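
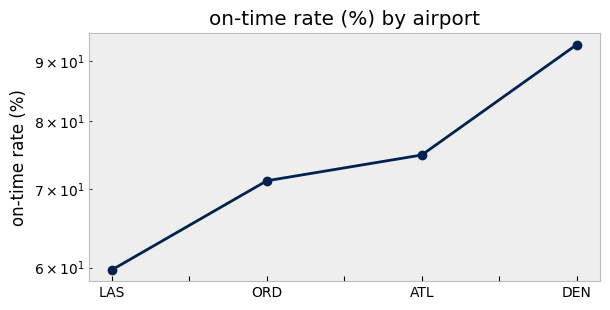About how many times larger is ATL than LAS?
ATL ≈ 75, LAS ≈ 60; 75/60 ≈ 1.25.

≈ 1.25×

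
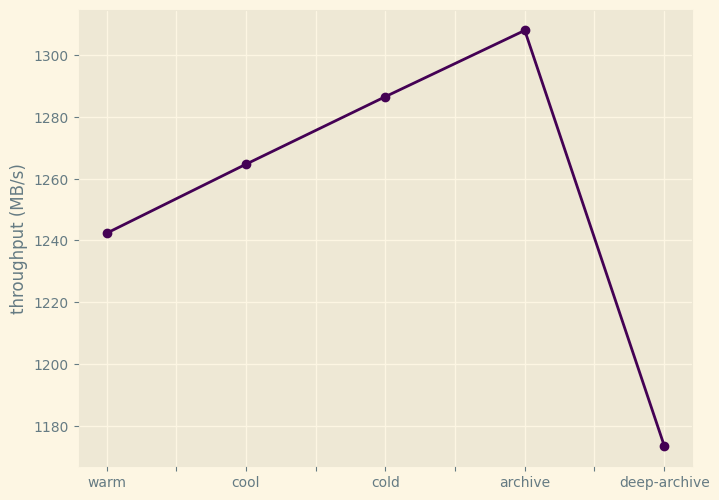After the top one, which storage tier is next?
cold

Top 3: archive ≈ 1300, cold ≈ 1280, cool ≈ 1260.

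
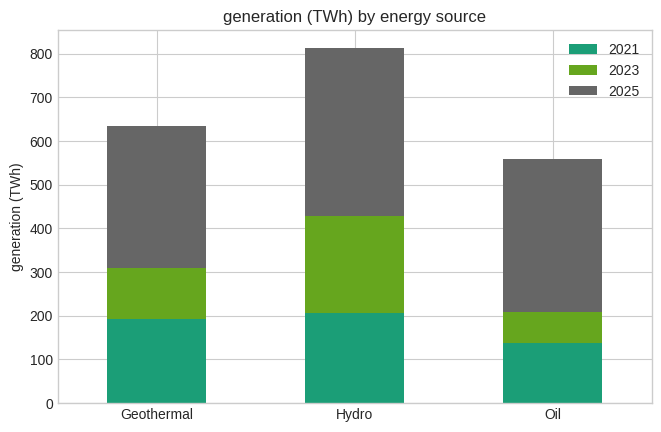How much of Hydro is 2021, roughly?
≈ 200

2021 top ≈ 200, bottom ≈ 0; segment ≈ 200.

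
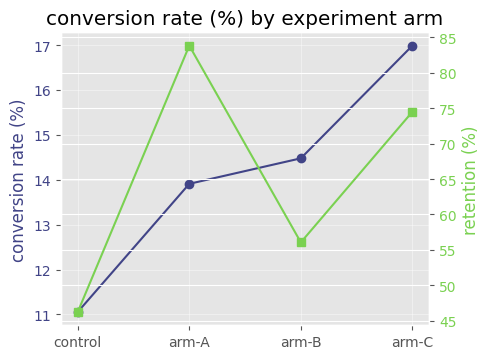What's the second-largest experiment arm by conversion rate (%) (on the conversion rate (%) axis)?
arm-B

Top 3 (on the conversion rate (%) axis): arm-C ≈ 17.0, arm-B ≈ 14.5, arm-A ≈ 14.0.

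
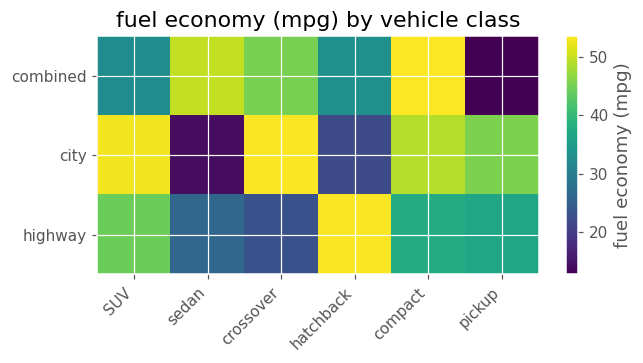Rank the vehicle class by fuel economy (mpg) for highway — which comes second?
Top 3 for highway: hatchback ≈ 55, SUV ≈ 45, compact ≈ 40.

SUV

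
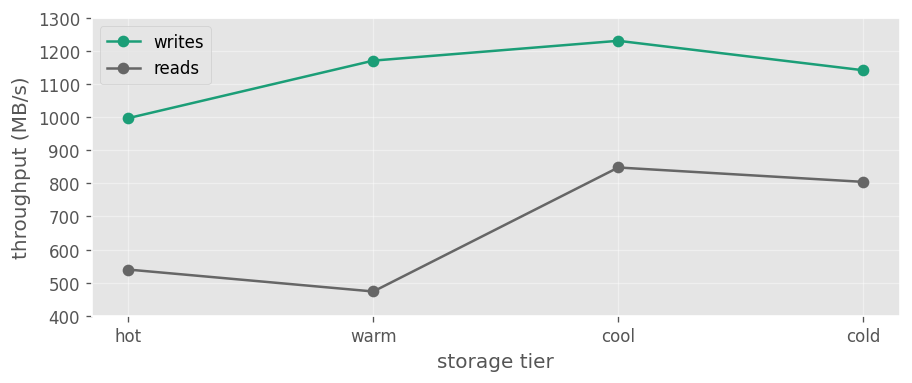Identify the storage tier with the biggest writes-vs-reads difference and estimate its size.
warm, ≈ 700 MB/s

warm: writes ≈ 1200, reads ≈ 500 → gap ≈ 700. Next-largest (hot) is only ≈ 500.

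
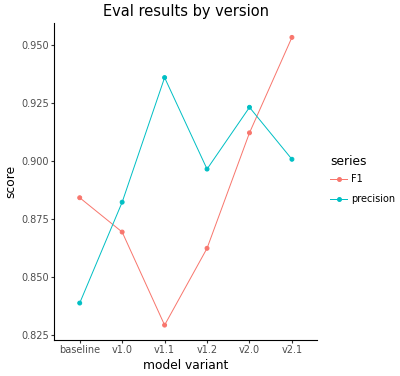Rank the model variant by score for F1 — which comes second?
v2.0

Top 3 for F1: v2.1 ≈ 0.96, v2.0 ≈ 0.92, baseline ≈ 0.88.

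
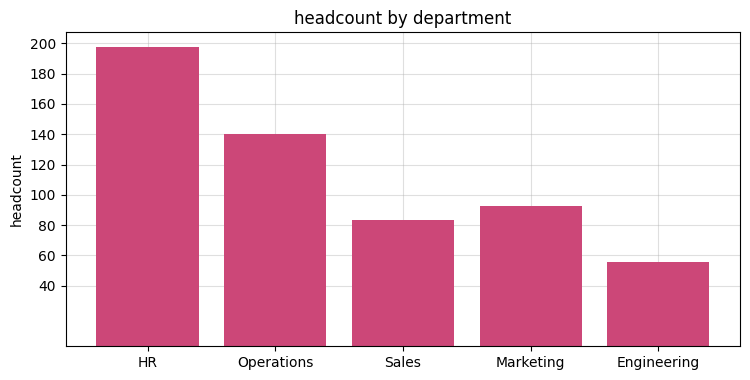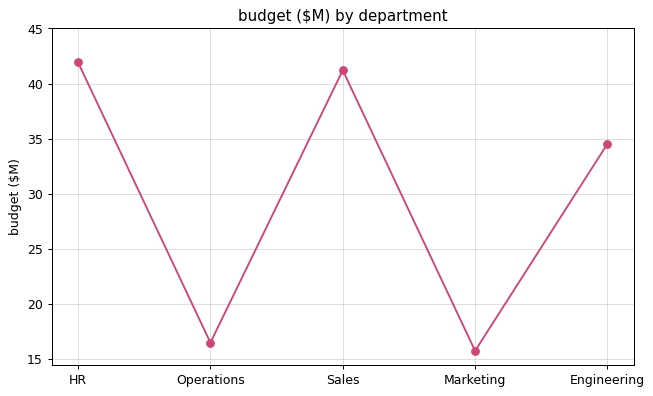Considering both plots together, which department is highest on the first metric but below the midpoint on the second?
Chart 2 median budget ($M) ≈ 35; below-median departments: Operations, Marketing. Among those, Operations has the highest headcount (≈ 140).

Operations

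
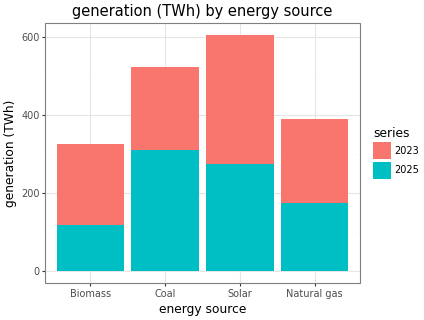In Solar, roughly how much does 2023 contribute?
≈ 300

2023 top ≈ 600, bottom ≈ 300; segment ≈ 300.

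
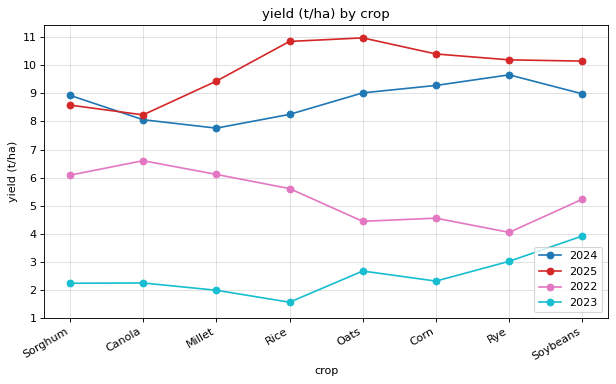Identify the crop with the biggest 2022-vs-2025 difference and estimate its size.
Oats, ≈ 7 t/ha

Oats: 2022 ≈ 4, 2025 ≈ 11 → gap ≈ 7. Next-largest (Rye) is only ≈ 6.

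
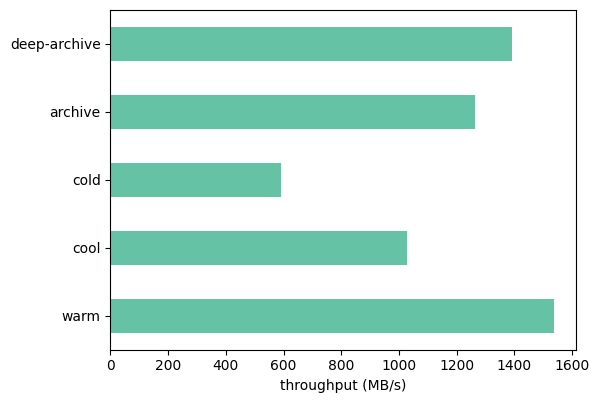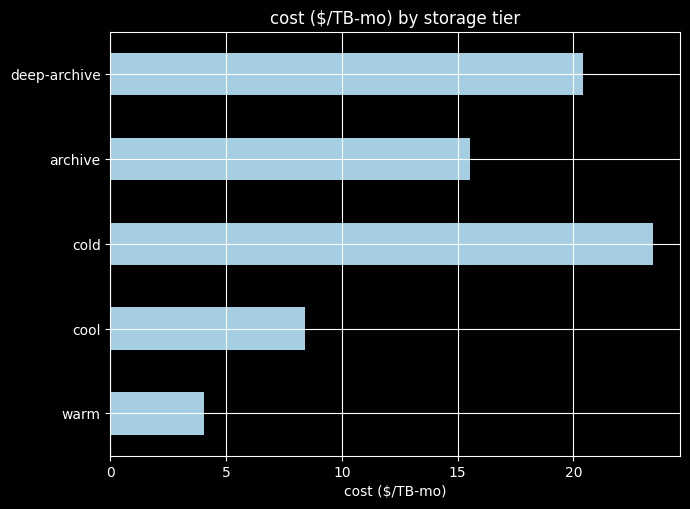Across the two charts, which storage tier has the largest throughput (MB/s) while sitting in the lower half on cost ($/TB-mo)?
warm

Chart 2 median cost ($/TB-mo) ≈ 15; below-median storage tiers: warm, cool. Among those, warm has the highest throughput (MB/s) (≈ 1600).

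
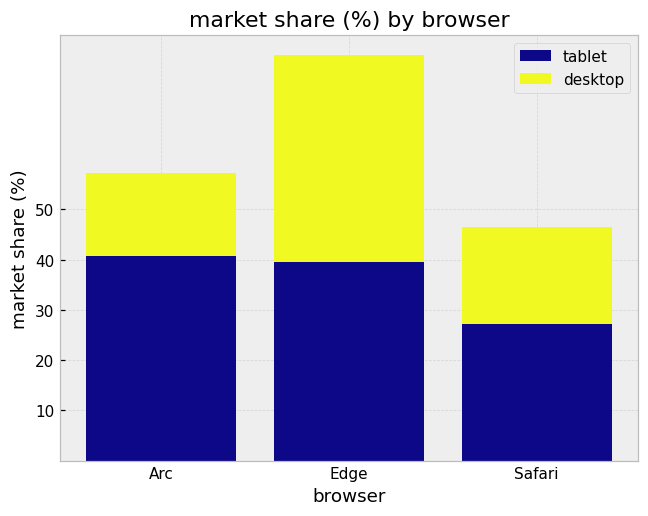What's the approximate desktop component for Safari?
≈ 20

desktop top ≈ 50, bottom ≈ 30; segment ≈ 20.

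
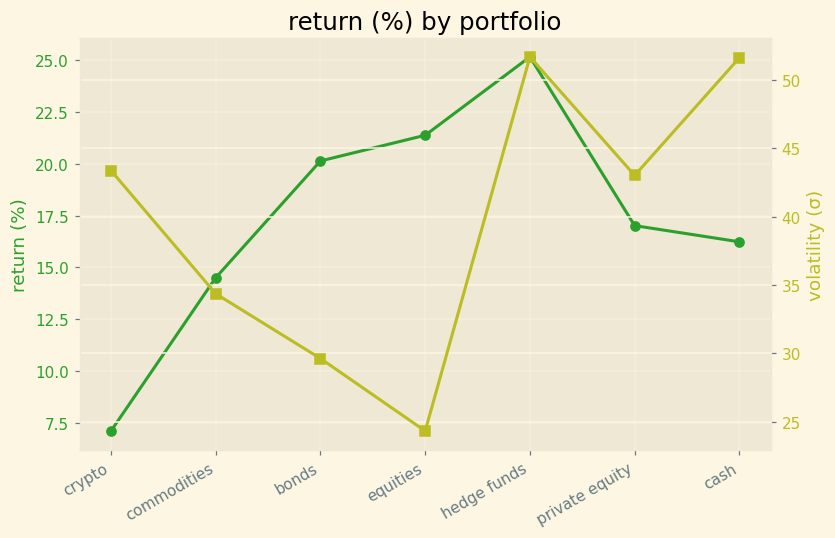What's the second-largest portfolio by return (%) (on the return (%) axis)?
equities

Top 3 (on the return (%) axis): hedge funds ≈ 26, equities ≈ 22, bonds ≈ 20.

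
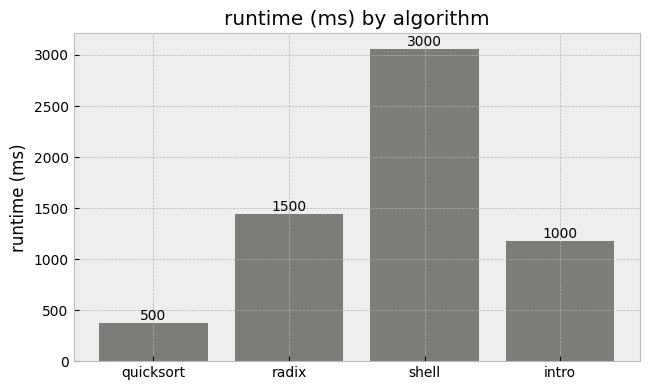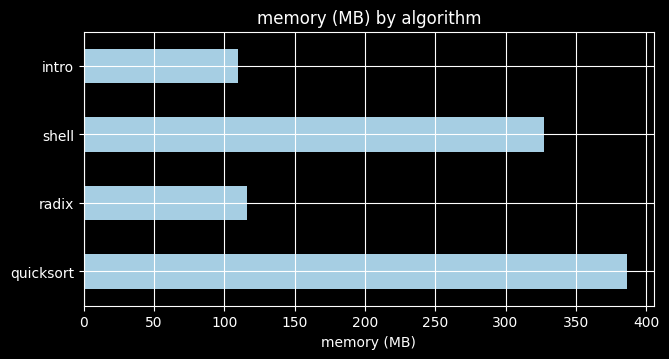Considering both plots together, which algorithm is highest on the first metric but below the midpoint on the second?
radix

Chart 2 median memory (MB) ≈ 200; below-median algorithms: radix, intro. Among those, radix has the highest runtime (ms) (≈ 1500).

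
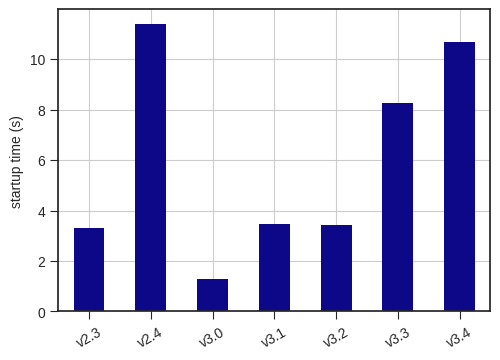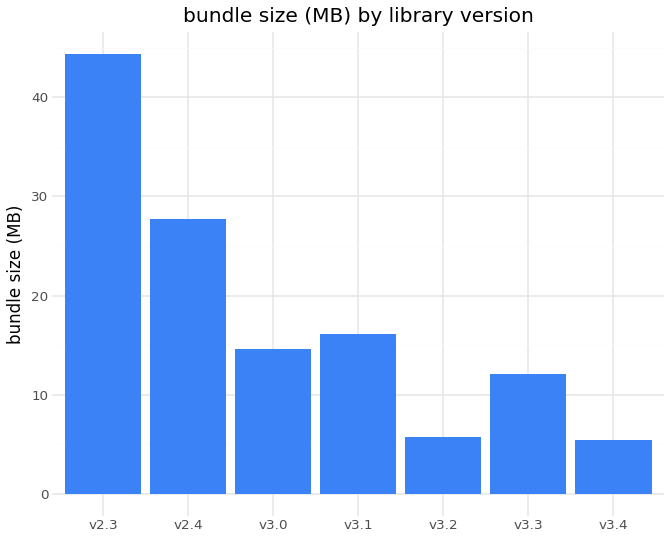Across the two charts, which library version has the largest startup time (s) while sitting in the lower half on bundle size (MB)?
v3.4

Chart 2 median bundle size (MB) ≈ 15; below-median library versions: v3.2, v3.3, v3.4. Among those, v3.4 has the highest startup time (s) (≈ 10).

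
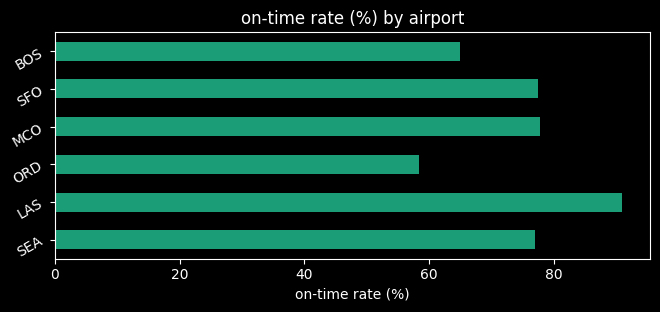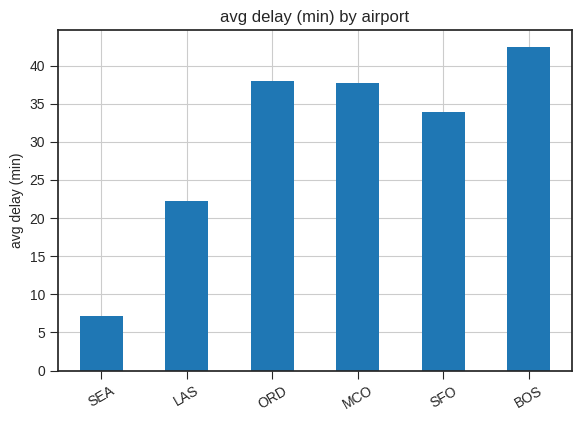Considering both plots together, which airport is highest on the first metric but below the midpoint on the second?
Chart 2 median avg delay (min) ≈ 35; below-median airports: SEA, LAS, SFO. Among those, LAS has the highest on-time rate (%) (≈ 90).

LAS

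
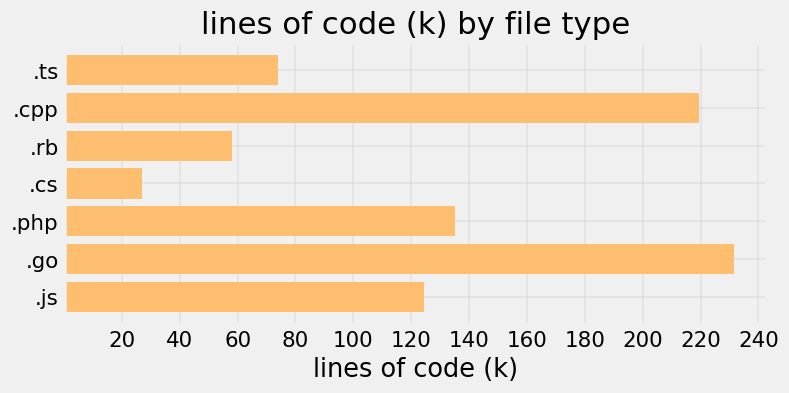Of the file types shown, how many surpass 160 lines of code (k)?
2

Above 160: .cpp, .go.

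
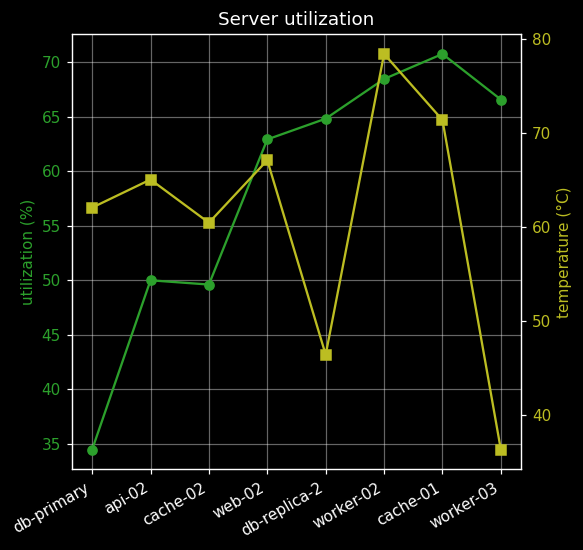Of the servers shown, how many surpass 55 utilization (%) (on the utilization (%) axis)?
5

Above 55: web-02, db-replica-2, worker-02, cache-01, worker-03.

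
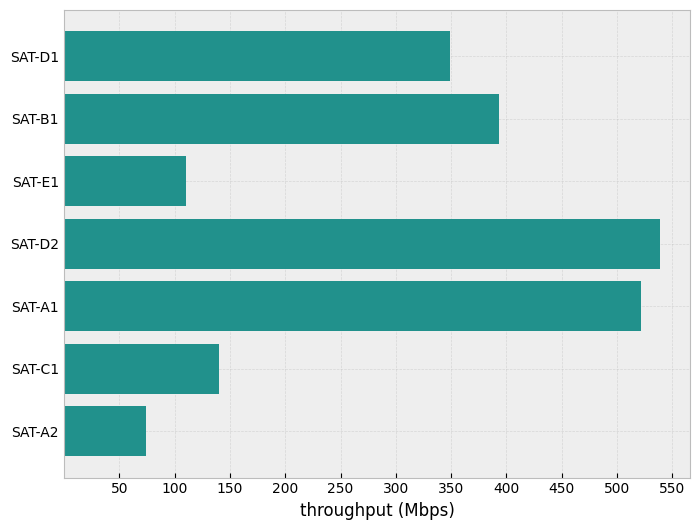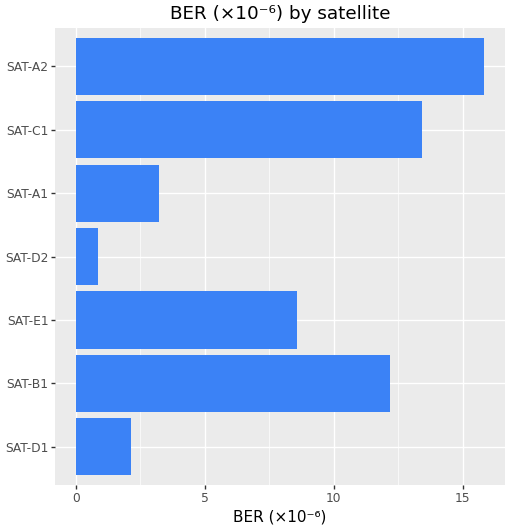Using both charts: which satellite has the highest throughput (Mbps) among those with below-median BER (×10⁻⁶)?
SAT-D2

Chart 2 median BER (×10⁻⁶) ≈ 8; below-median satellites: SAT-D1, SAT-D2, SAT-A1. Among those, SAT-D2 has the highest throughput (Mbps) (≈ 550).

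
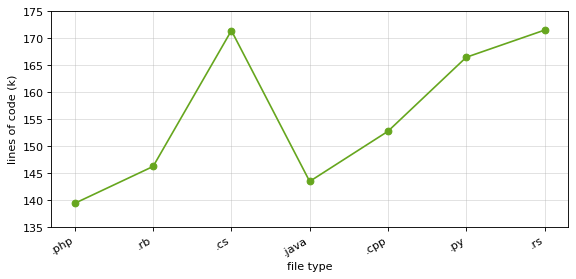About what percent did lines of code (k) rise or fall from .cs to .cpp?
.cs ≈ 170, .cpp ≈ 155; (155 − 170) / 170 ≈ -8.8%.

≈ -8.8%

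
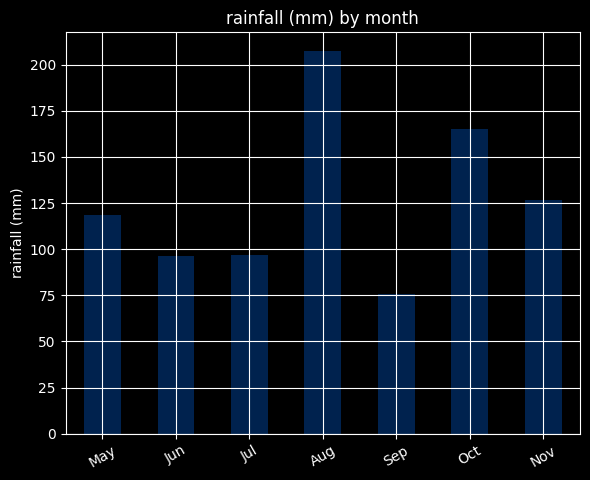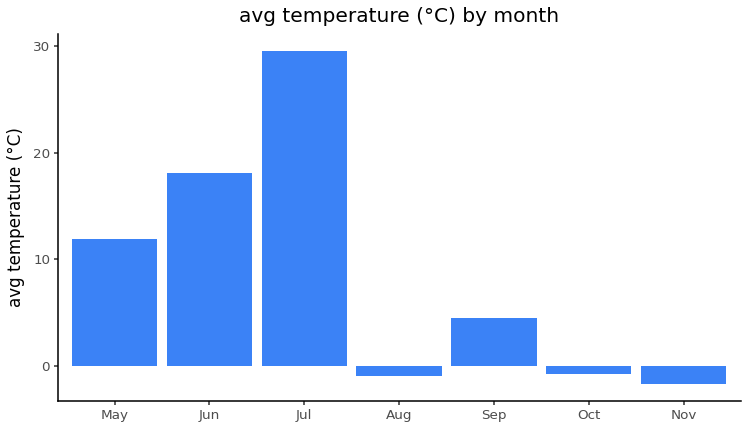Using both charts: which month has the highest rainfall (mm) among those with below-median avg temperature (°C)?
Aug

Chart 2 median avg temperature (°C) ≈ 5; below-median months: Aug, Oct, Nov. Among those, Aug has the highest rainfall (mm) (≈ 200).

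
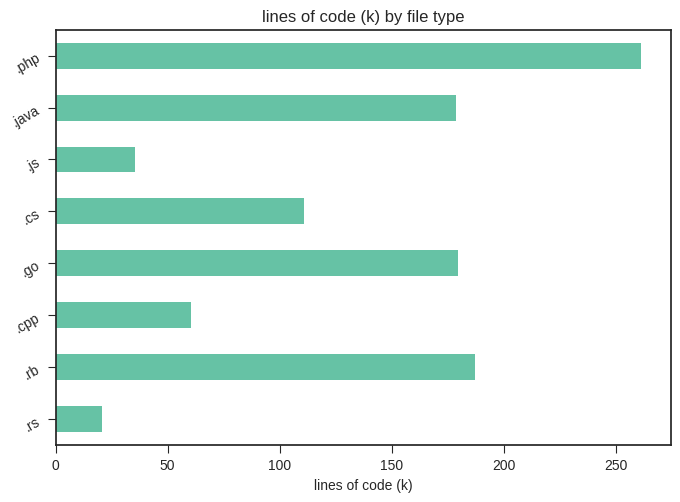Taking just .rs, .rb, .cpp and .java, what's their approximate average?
(25 + 175 + 50 + 175) / 4 ≈ 106.

≈ 106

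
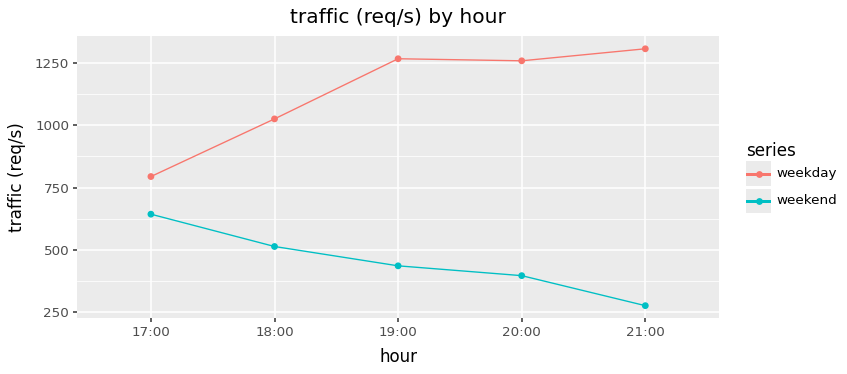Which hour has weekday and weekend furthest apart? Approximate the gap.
21:00: weekday ≈ 1300, weekend ≈ 300 → gap ≈ 1000. Next-largest (20:00) is only ≈ 900.

21:00, ≈ 1000 req/s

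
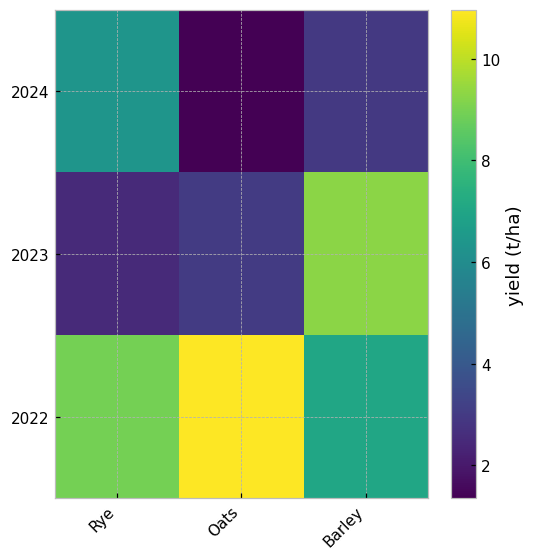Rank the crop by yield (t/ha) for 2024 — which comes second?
Top 3 for 2024: Rye ≈ 6, Barley ≈ 3, Oats ≈ 1.

Barley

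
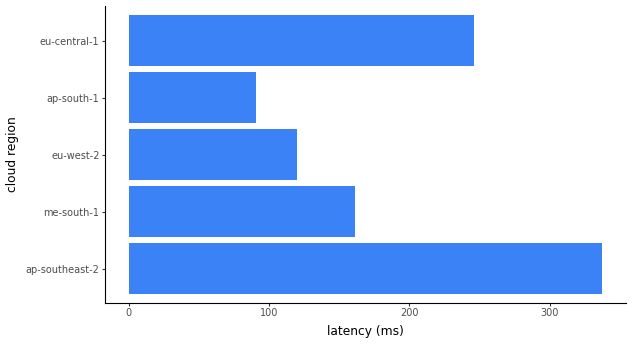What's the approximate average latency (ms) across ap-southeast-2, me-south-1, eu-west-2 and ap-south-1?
≈ 175

(350 + 150 + 100 + 100) / 4 ≈ 175.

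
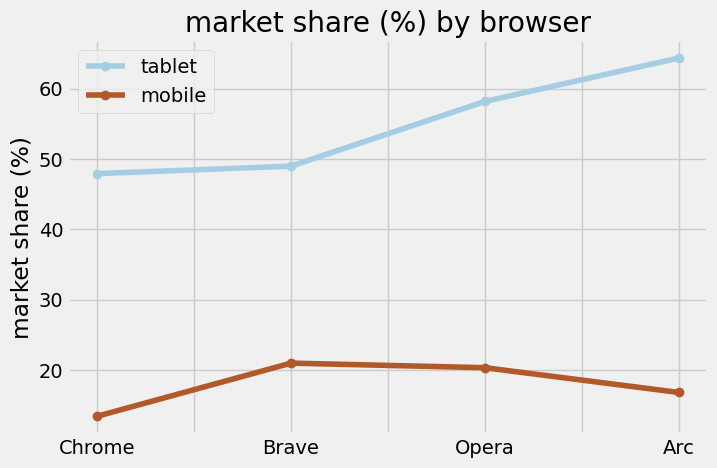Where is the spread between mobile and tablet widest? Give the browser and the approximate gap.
Arc: mobile ≈ 15, tablet ≈ 65 → gap ≈ 50. Next-largest (Opera) is only ≈ 40.

Arc, ≈ 50 %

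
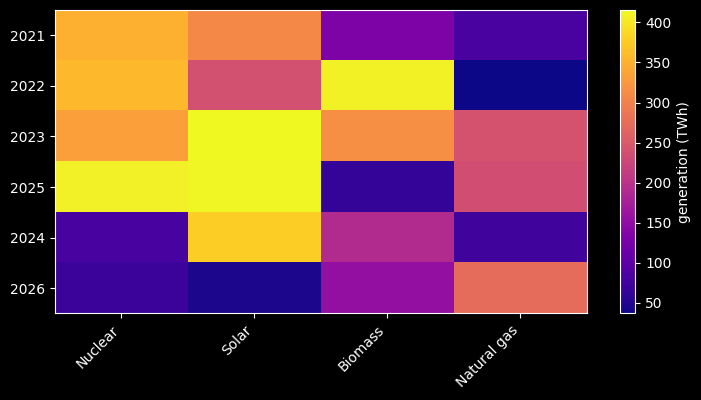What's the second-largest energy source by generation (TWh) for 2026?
Top 3 for 2026: Natural gas ≈ 250, Biomass ≈ 150, Nuclear ≈ 50.

Biomass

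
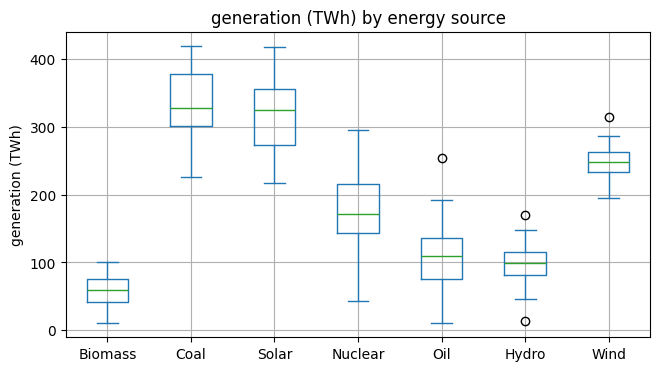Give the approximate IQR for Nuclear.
Q3 ≈ 225, Q1 ≈ 150; IQR ≈ 75.

≈ 75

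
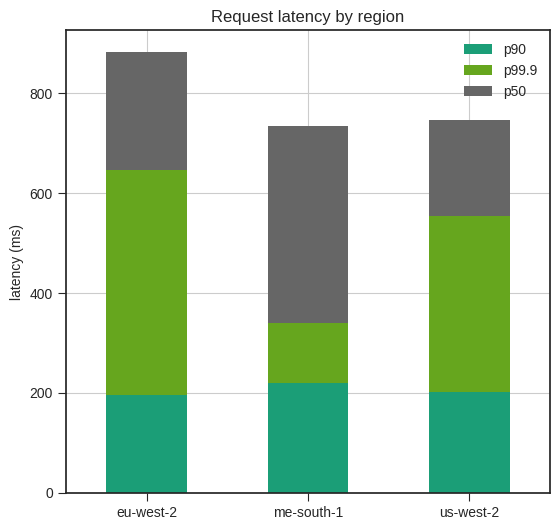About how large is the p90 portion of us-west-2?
≈ 200

p90 top ≈ 200, bottom ≈ 0; segment ≈ 200.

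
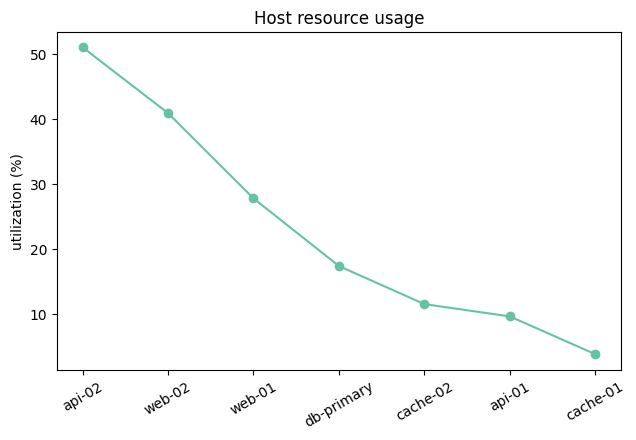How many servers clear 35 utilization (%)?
Above 35: api-02, web-02.

2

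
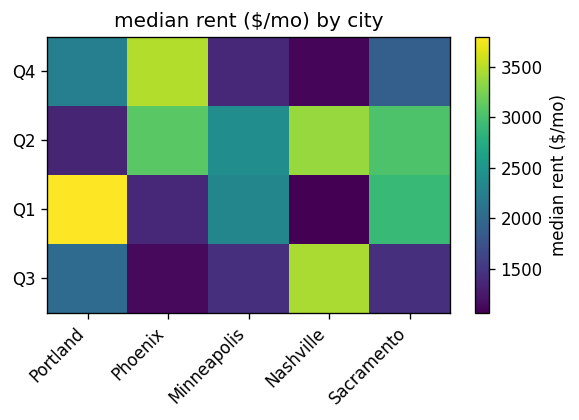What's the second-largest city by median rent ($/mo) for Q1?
Sacramento

Top 3 for Q1: Portland ≈ 4000, Sacramento ≈ 3000, Minneapolis ≈ 2500.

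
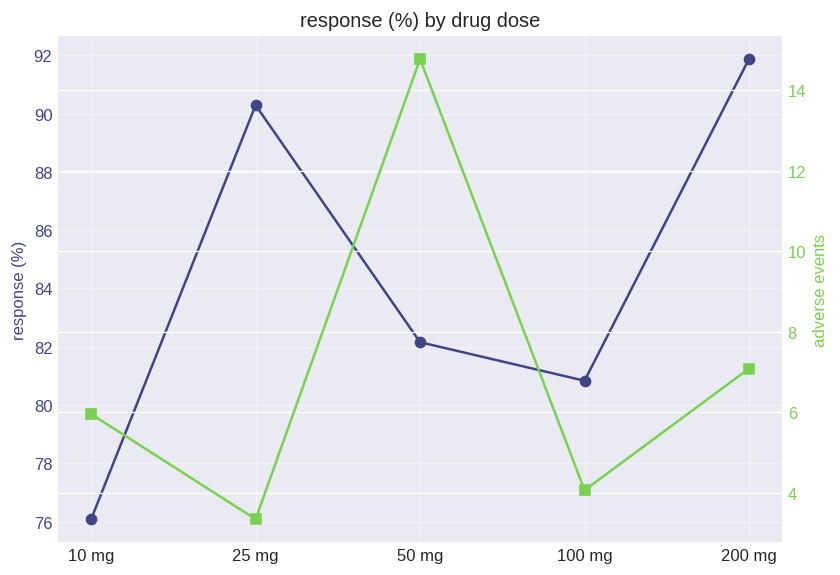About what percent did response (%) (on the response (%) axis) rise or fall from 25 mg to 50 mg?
25 mg ≈ 90, 50 mg ≈ 82; (82 − 90) / 90 ≈ -8.9%.

≈ -8.9%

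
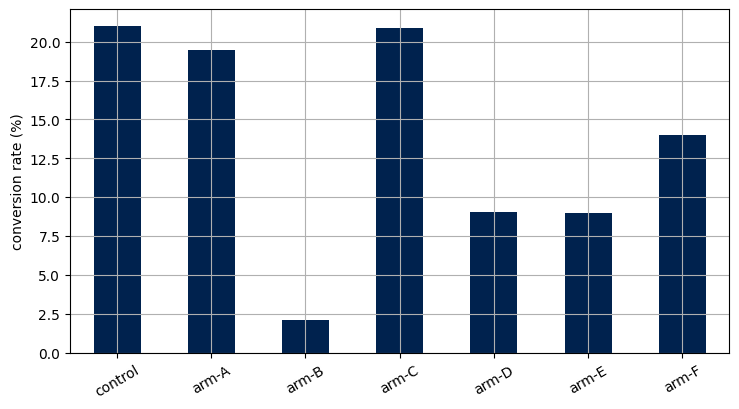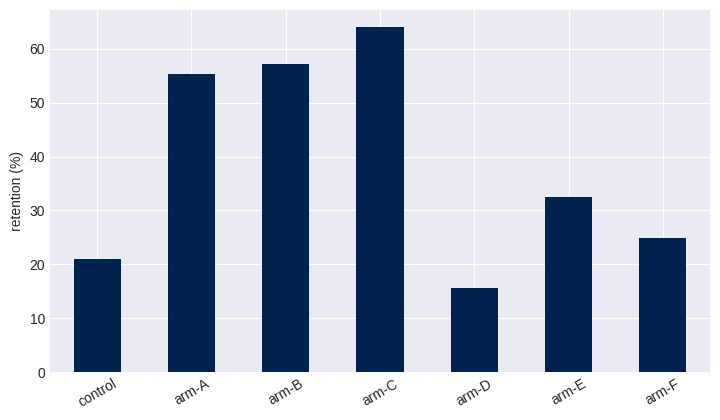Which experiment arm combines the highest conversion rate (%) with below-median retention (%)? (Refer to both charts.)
Chart 2 median retention (%) ≈ 30; below-median experiment arms: control, arm-D, arm-F. Among those, control has the highest conversion rate (%) (≈ 22).

control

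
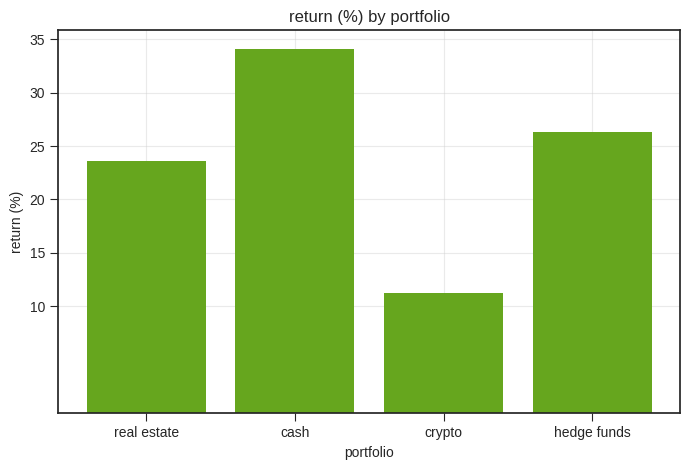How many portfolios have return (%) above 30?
Above 30: cash.

1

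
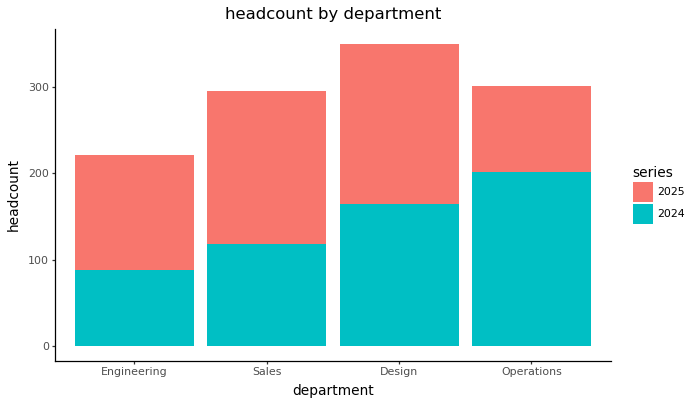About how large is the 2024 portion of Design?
≈ 150

2024 top ≈ 150, bottom ≈ 0; segment ≈ 150.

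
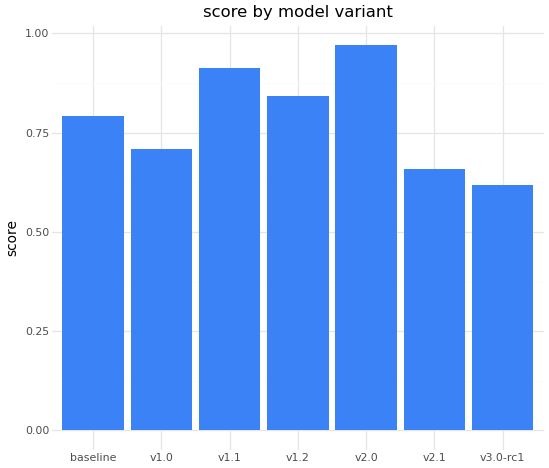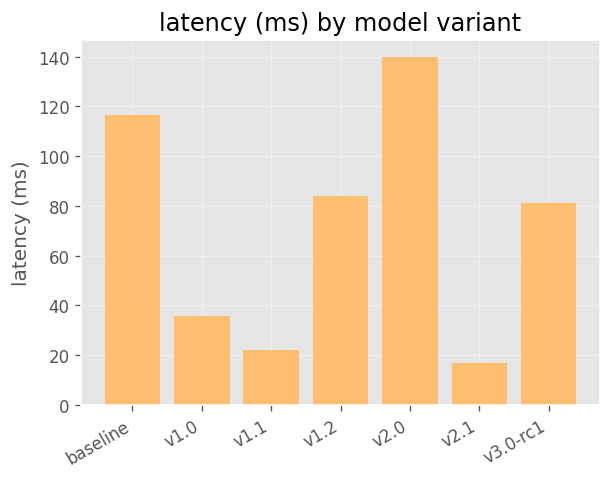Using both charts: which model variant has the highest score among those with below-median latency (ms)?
Chart 2 median latency (ms) ≈ 80; below-median model variants: v1.0, v1.1, v2.1. Among those, v1.1 has the highest score (≈ 0.9).

v1.1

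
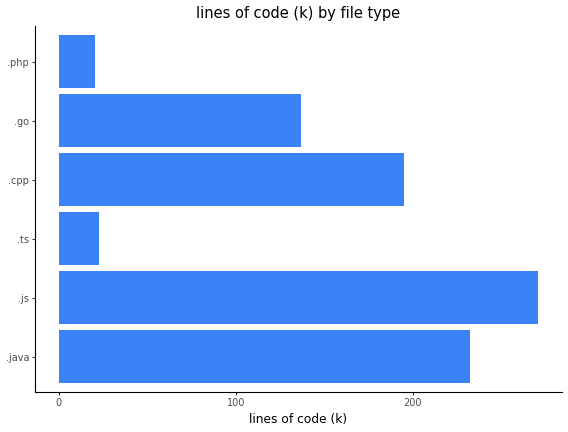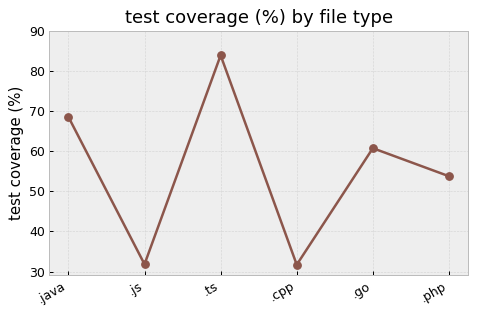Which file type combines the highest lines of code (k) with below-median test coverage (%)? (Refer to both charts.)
Chart 2 median test coverage (%) ≈ 60; below-median file types: .js, .cpp, .php. Among those, .js has the highest lines of code (k) (≈ 275).

.js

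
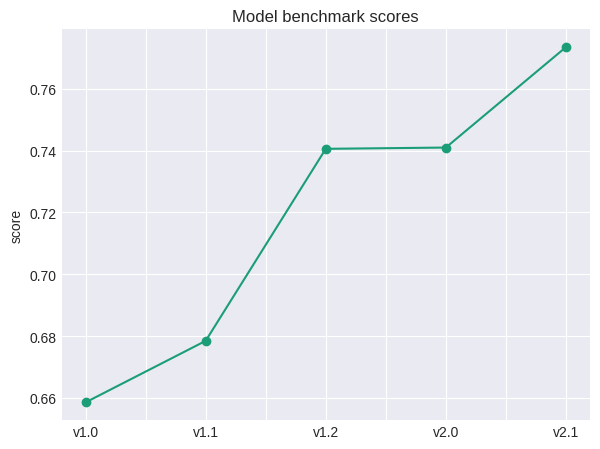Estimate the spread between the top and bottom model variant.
Max v2.1 ≈ 0.77, min v1.0 ≈ 0.66; range ≈ 0.11.

≈ 0.11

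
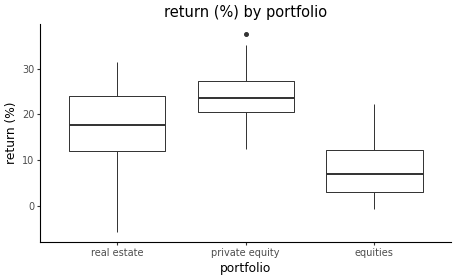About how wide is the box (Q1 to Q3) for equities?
Q3 ≈ 12, Q1 ≈ 4; IQR ≈ 8.

≈ 8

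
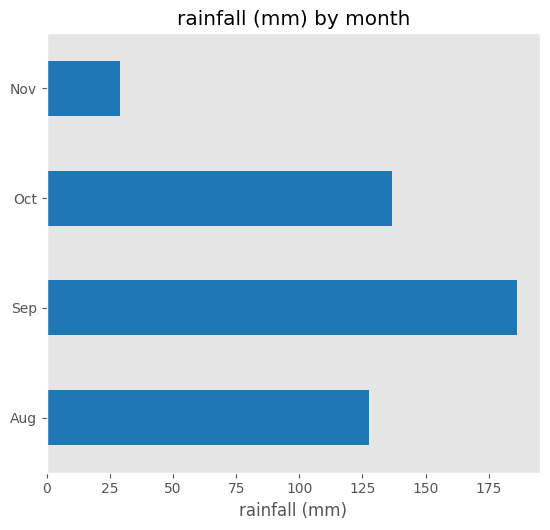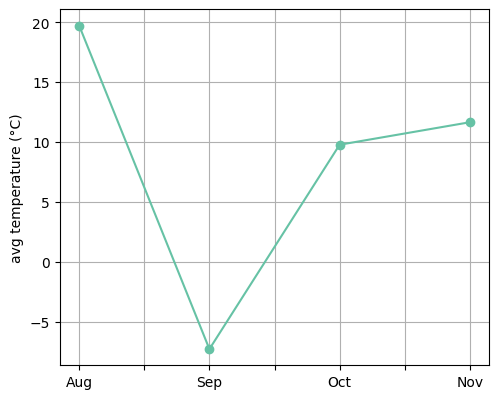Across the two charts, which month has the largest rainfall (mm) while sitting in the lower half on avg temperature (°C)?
Sep

Chart 2 median avg temperature (°C) ≈ 10; below-median months: Sep, Oct. Among those, Sep has the highest rainfall (mm) (≈ 180).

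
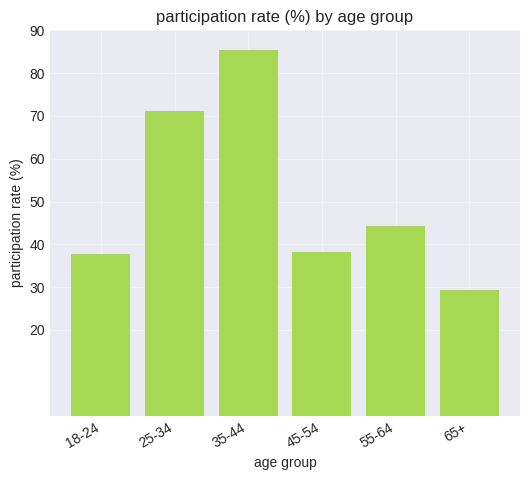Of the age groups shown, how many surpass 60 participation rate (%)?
2

Above 60: 25-34, 35-44.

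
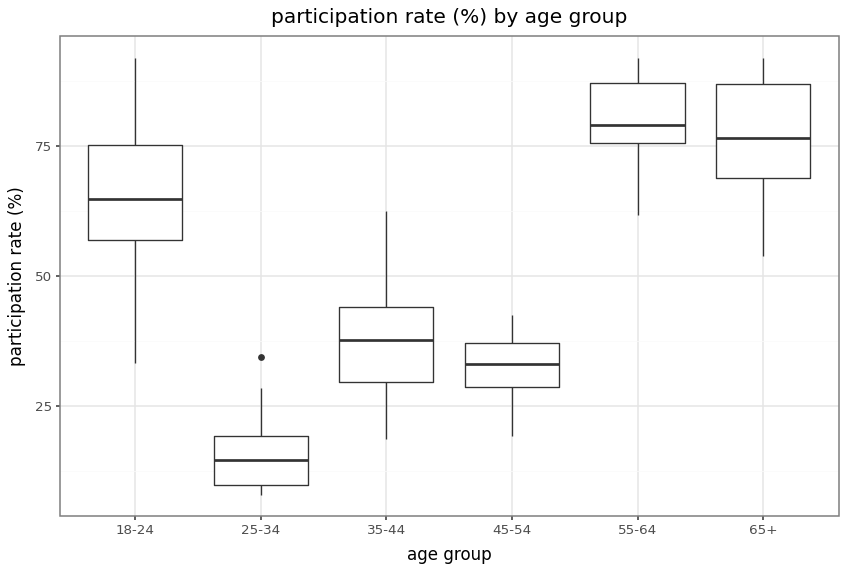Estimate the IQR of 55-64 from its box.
≈ 10

Q3 ≈ 90, Q1 ≈ 80; IQR ≈ 10.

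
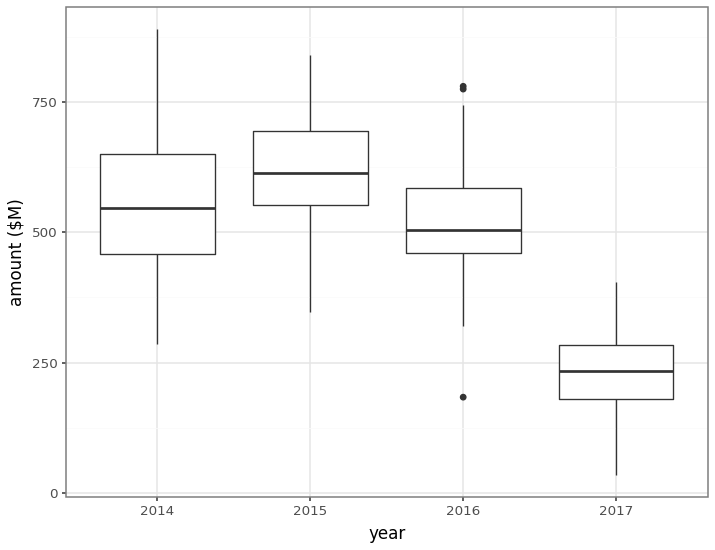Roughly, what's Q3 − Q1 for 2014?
Q3 ≈ 650, Q1 ≈ 450; IQR ≈ 200.

≈ 200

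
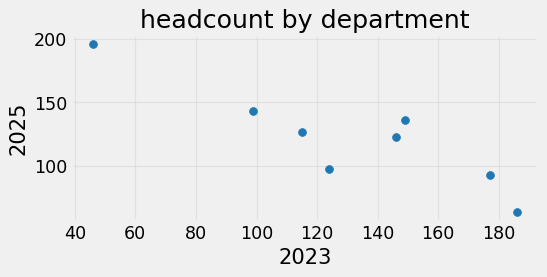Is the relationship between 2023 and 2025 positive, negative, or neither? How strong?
Points are negatively correlated; strong (|r| ≈ 0.9).

negative, strong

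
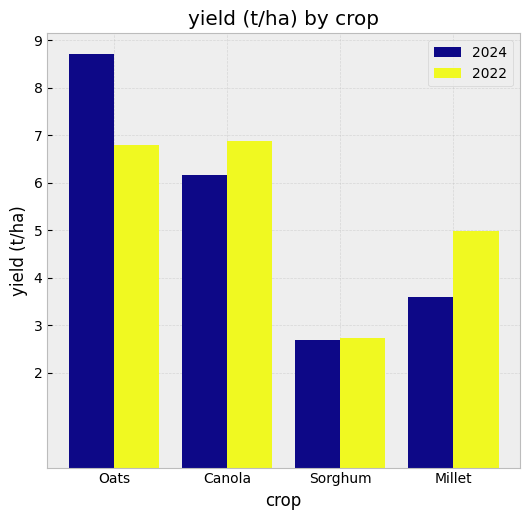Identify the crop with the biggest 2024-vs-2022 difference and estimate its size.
Oats: 2024 ≈ 9, 2022 ≈ 7 → gap ≈ 2. Next-largest (Millet) is only ≈ 1.

Oats, ≈ 2 t/ha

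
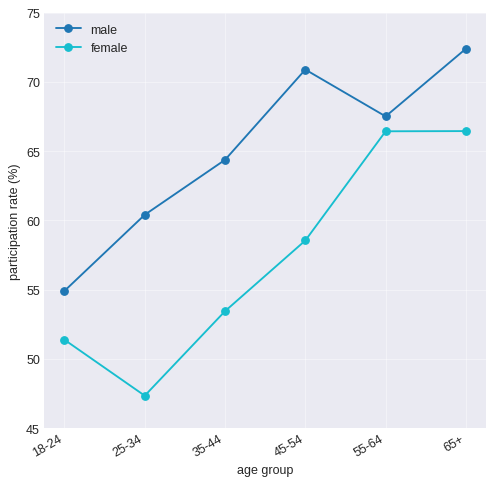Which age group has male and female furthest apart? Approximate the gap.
25-34: male ≈ 60, female ≈ 45 → gap ≈ 15. Next-largest (45-54) is only ≈ 10.

25-34, ≈ 15 %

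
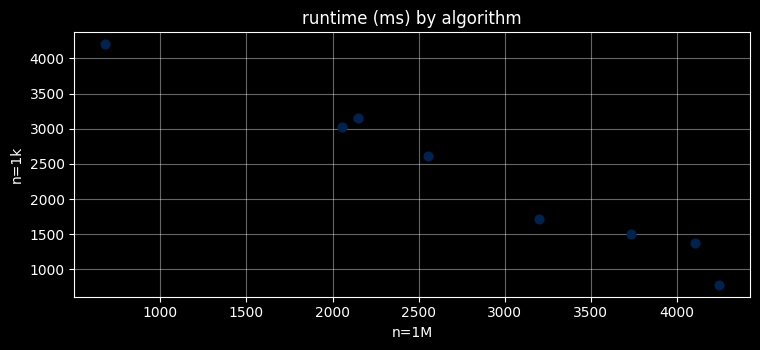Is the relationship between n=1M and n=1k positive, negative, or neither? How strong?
Points are negatively correlated; strong (|r| ≈ 1.0).

negative, strong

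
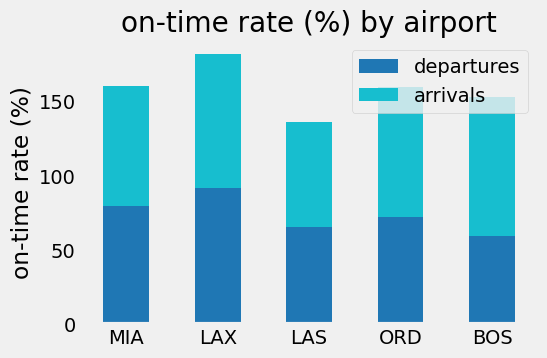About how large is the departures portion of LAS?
≈ 60

departures top ≈ 60, bottom ≈ 0; segment ≈ 60.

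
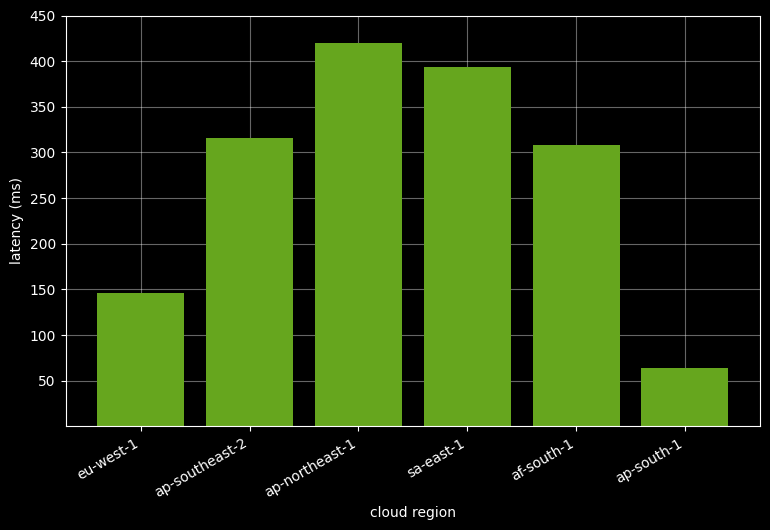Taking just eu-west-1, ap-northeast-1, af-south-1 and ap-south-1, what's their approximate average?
(150 + 400 + 300 + 50) / 4 ≈ 225.

≈ 225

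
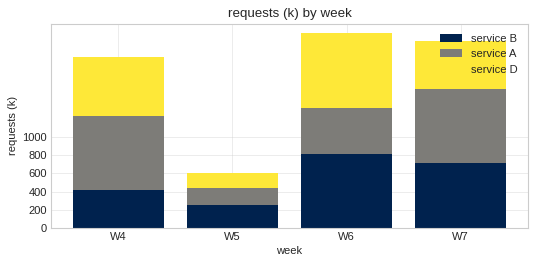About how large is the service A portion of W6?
≈ 600

service A top ≈ 1400, bottom ≈ 800; segment ≈ 600.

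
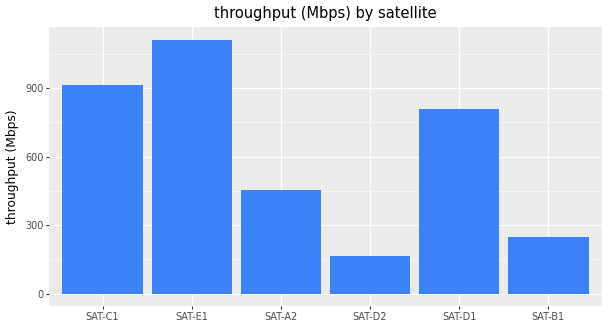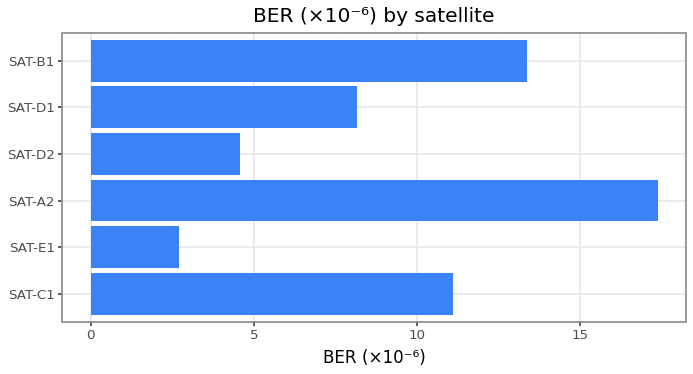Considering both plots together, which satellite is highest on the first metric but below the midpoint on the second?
Chart 2 median BER (×10⁻⁶) ≈ 10; below-median satellites: SAT-E1, SAT-D2, SAT-D1. Among those, SAT-E1 has the highest throughput (Mbps) (≈ 1200).

SAT-E1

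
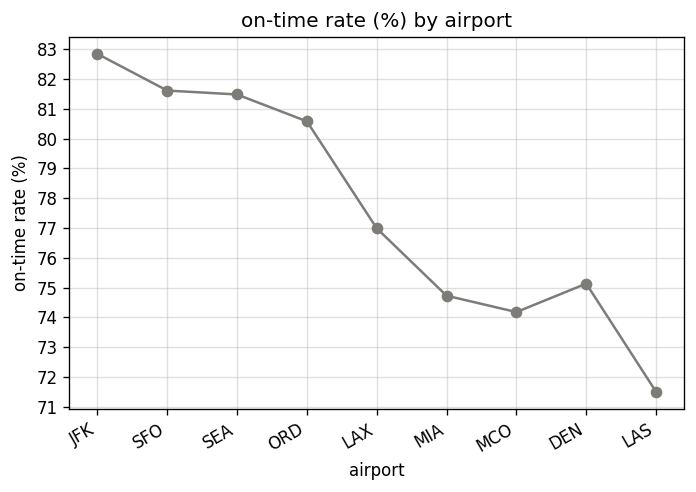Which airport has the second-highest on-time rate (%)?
Top 3: JFK ≈ 83, SFO ≈ 82, SEA ≈ 81.

SFO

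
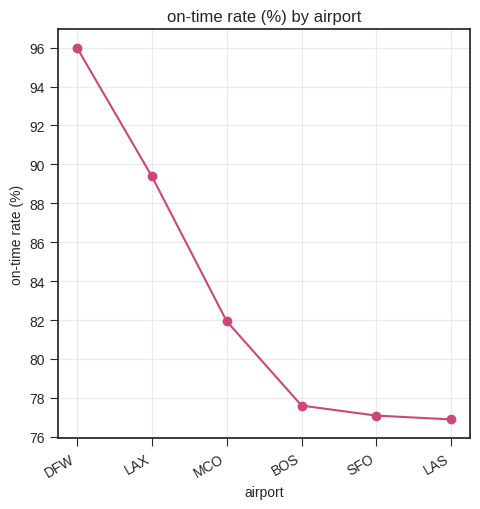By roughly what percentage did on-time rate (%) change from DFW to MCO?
DFW ≈ 96, MCO ≈ 82; (82 − 96) / 96 ≈ -14.6%.

≈ -14.6%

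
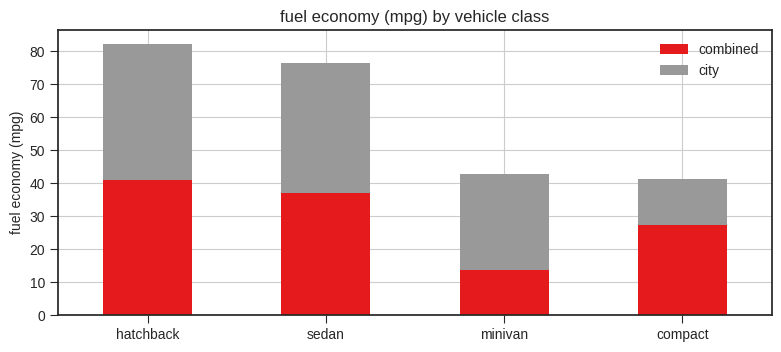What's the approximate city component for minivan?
≈ 30

city top ≈ 40, bottom ≈ 10; segment ≈ 30.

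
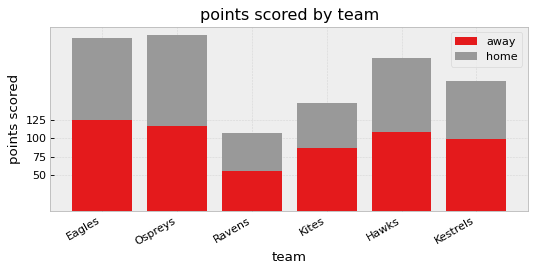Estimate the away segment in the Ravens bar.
≈ 50

away top ≈ 50, bottom ≈ 0; segment ≈ 50.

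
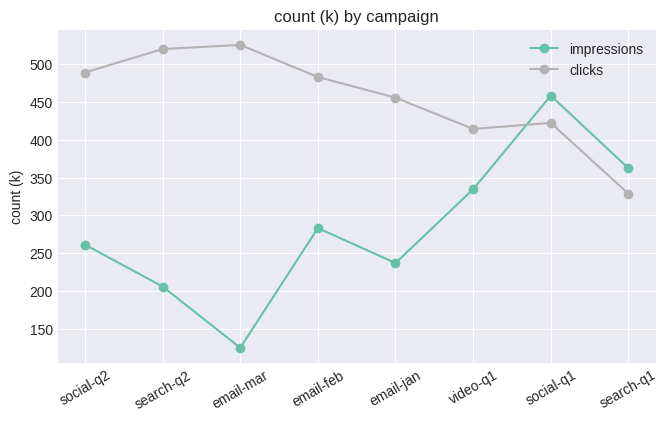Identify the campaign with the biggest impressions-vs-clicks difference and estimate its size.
email-mar: impressions ≈ 100, clicks ≈ 550 → gap ≈ 450. Next-largest (search-q2) is only ≈ 300.

email-mar, ≈ 450 k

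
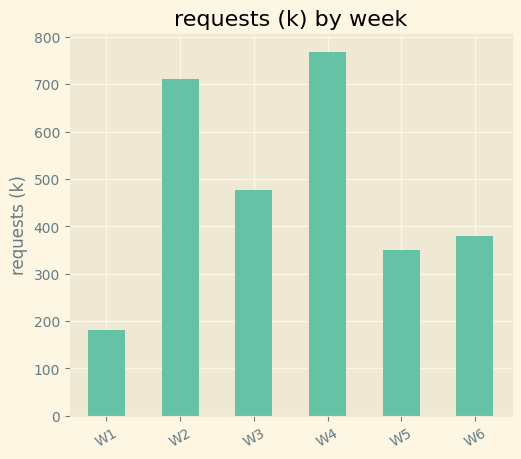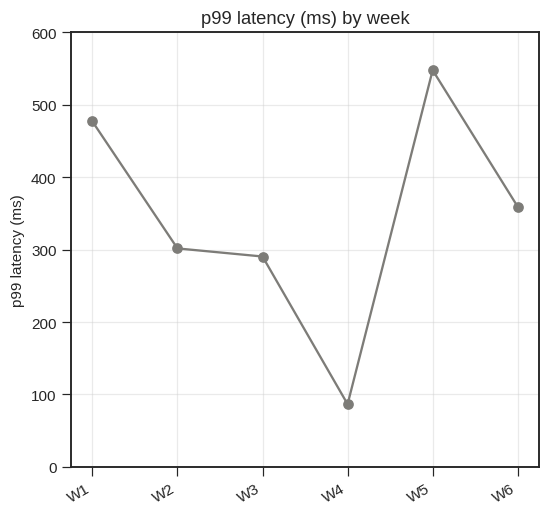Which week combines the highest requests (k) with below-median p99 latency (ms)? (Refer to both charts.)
Chart 2 median p99 latency (ms) ≈ 300; below-median weeks: W2, W3, W4. Among those, W4 has the highest requests (k) (≈ 800).

W4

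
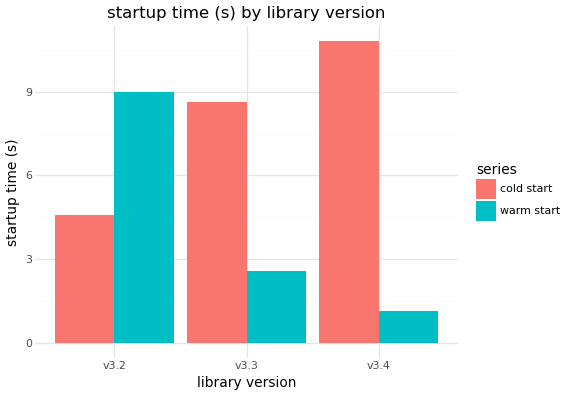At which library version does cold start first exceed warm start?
v3.3

v3.2: cold start ≈ 5 vs warm start ≈ 9 (not yet); v3.3: cold start ≈ 9 vs warm start ≈ 3 (first crossover).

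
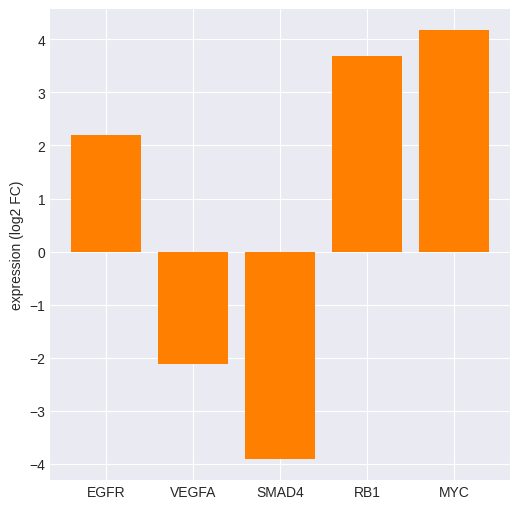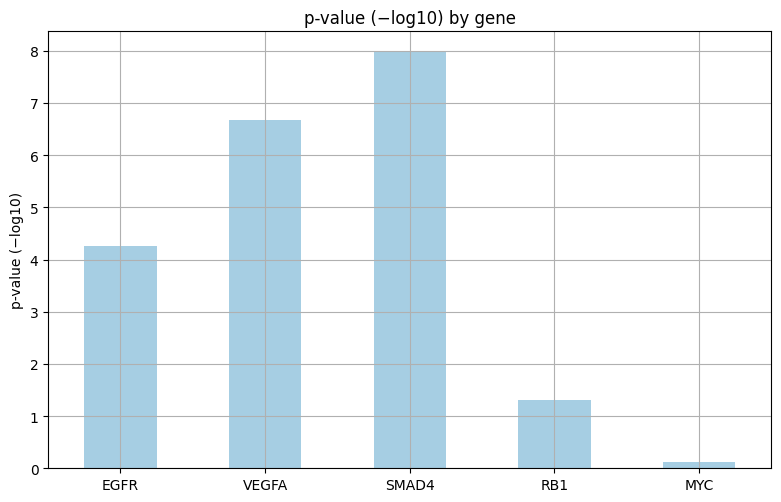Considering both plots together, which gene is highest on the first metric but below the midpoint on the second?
MYC

Chart 2 median p-value (−log10) ≈ 4; below-median genes: RB1, MYC. Among those, MYC has the highest expression (log2 FC) (≈ 4).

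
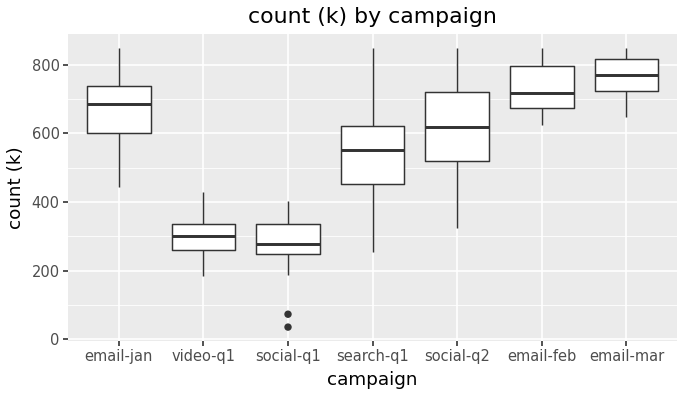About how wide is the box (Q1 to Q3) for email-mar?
≈ 100

Q3 ≈ 800, Q1 ≈ 700; IQR ≈ 100.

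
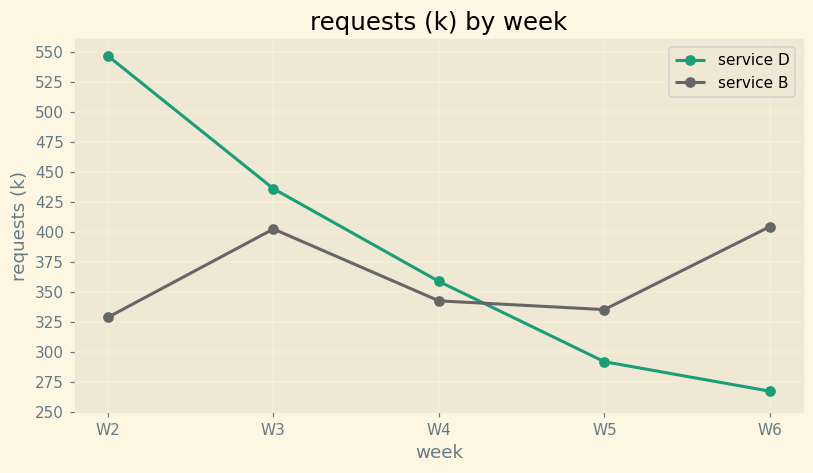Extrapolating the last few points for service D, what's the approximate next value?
Last three: 350, 300, 275 → slope ≈ -37.5/step → next ≈ 237.5.

≈ 237.5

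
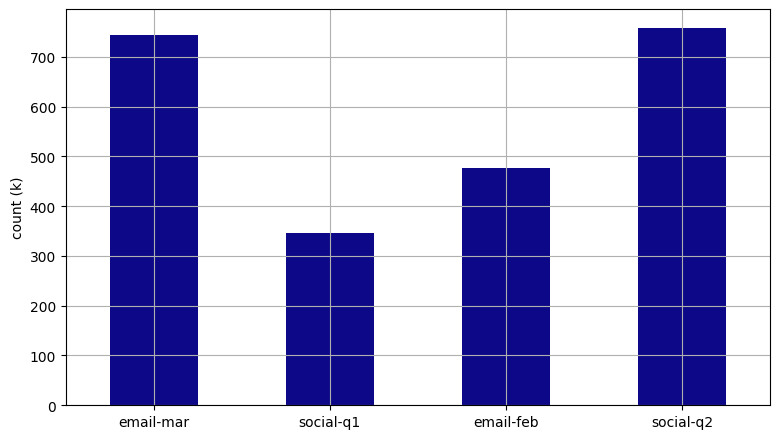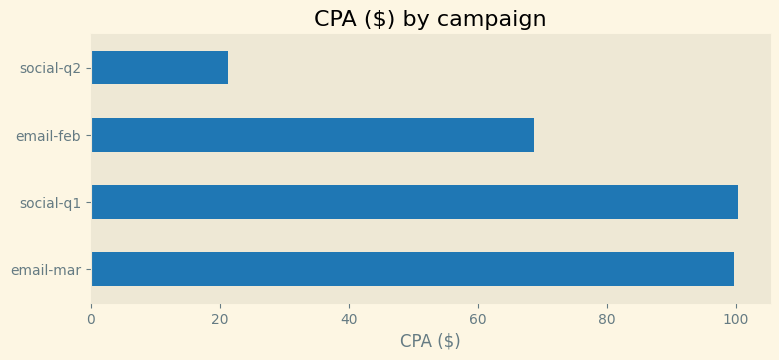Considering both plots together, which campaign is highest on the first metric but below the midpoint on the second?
social-q2

Chart 2 median CPA ($) ≈ 80; below-median campaigns: email-feb, social-q2. Among those, social-q2 has the highest count (k) (≈ 800).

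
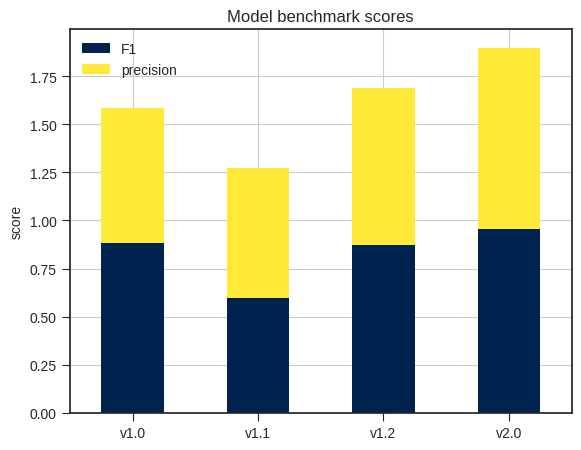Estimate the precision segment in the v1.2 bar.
≈ 0.8

precision top ≈ 1.6, bottom ≈ 0.8; segment ≈ 0.8.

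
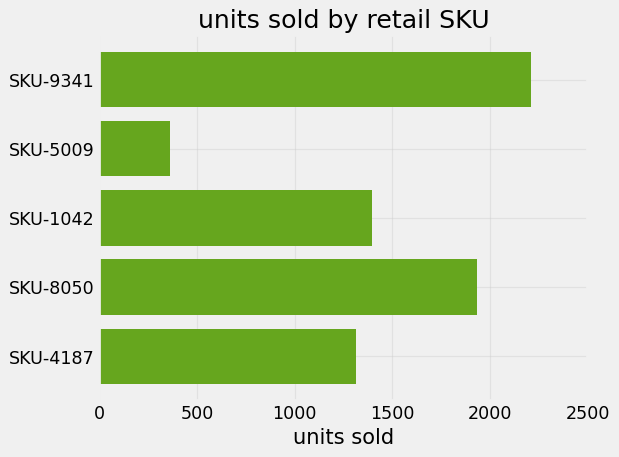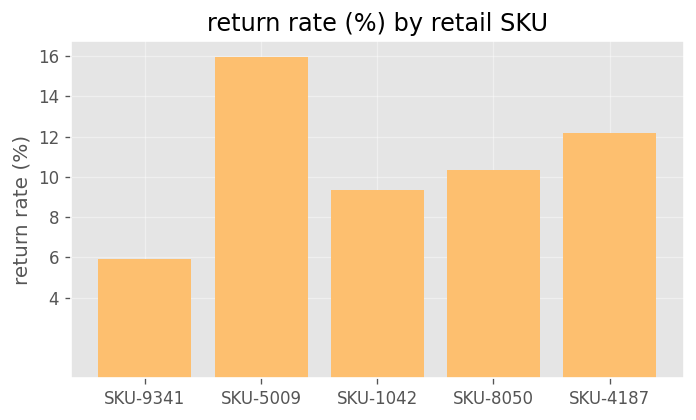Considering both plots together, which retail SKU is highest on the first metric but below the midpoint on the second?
Chart 2 median return rate (%) ≈ 10; below-median retail SKUs: SKU-9341, SKU-1042. Among those, SKU-9341 has the highest units sold (≈ 2000).

SKU-9341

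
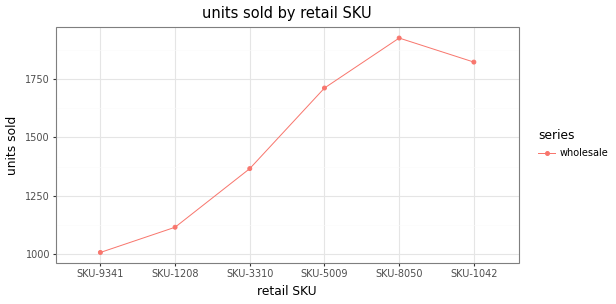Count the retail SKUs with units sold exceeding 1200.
Above 1200: SKU-3310, SKU-5009, SKU-8050, SKU-1042.

4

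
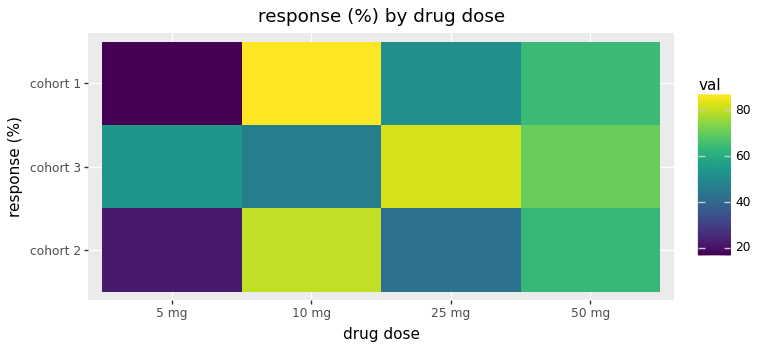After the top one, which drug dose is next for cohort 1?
50 mg

Top 3 for cohort 1: 10 mg ≈ 90, 50 mg ≈ 60, 25 mg ≈ 50.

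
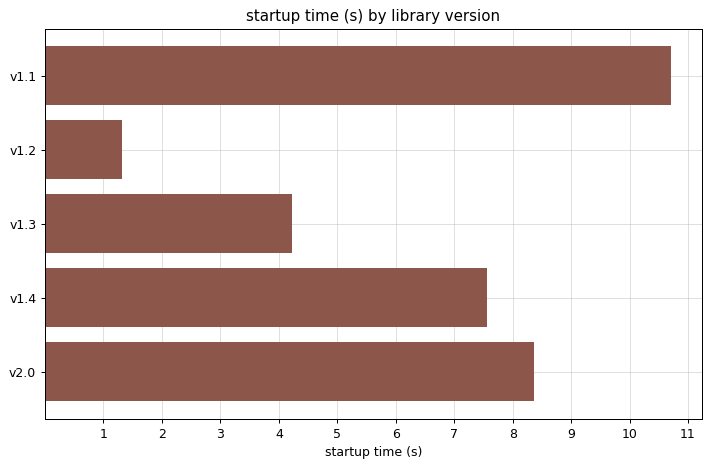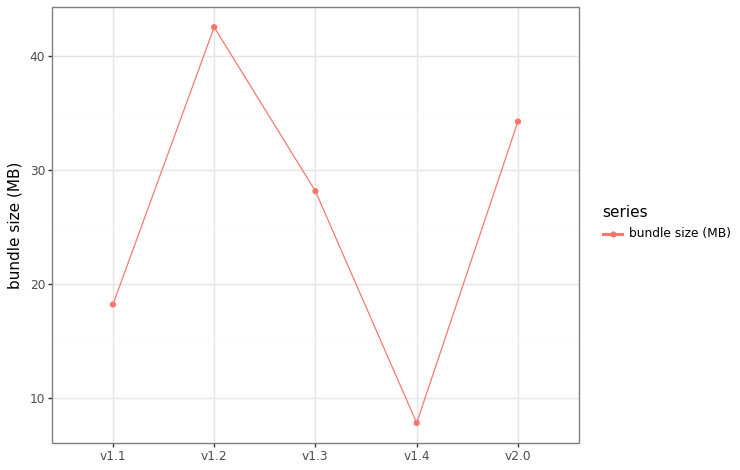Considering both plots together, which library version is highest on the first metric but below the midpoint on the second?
v1.1

Chart 2 median bundle size (MB) ≈ 30; below-median library versions: v1.1, v1.4. Among those, v1.1 has the highest startup time (s) (≈ 11).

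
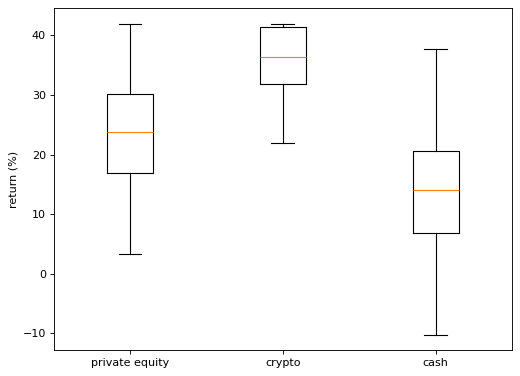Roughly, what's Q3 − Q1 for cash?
Q3 ≈ 20, Q1 ≈ 5; IQR ≈ 15.

≈ 15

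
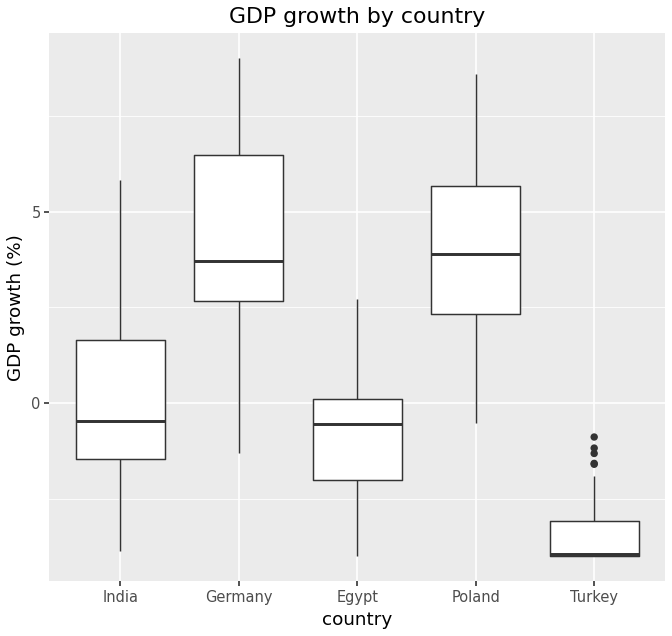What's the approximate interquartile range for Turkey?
Q3 ≈ -3, Q1 ≈ -4; IQR ≈ 1.

≈ 1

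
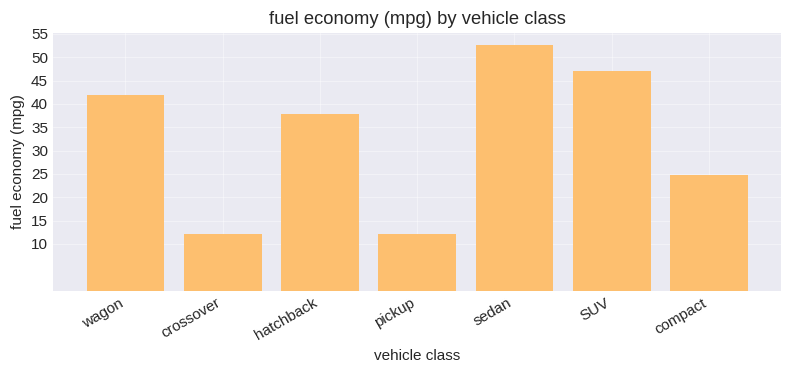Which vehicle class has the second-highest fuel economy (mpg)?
SUV

Top 3: sedan ≈ 55, SUV ≈ 45, wagon ≈ 40.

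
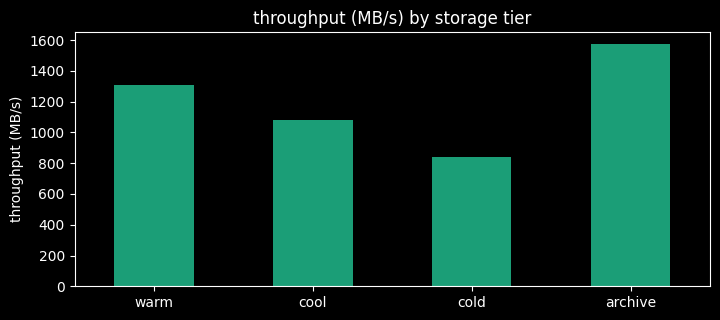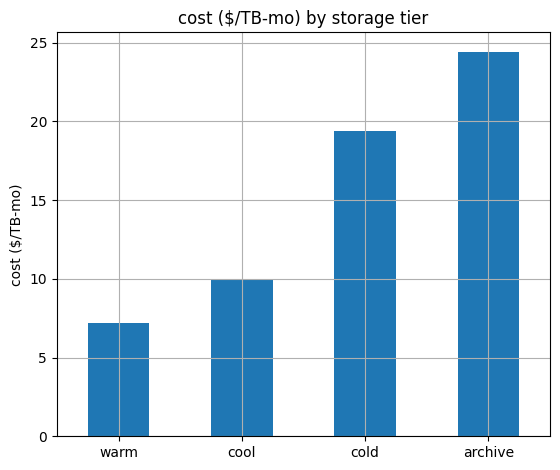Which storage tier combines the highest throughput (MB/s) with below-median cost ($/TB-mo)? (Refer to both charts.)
warm

Chart 2 median cost ($/TB-mo) ≈ 15; below-median storage tiers: warm, cool. Among those, warm has the highest throughput (MB/s) (≈ 1400).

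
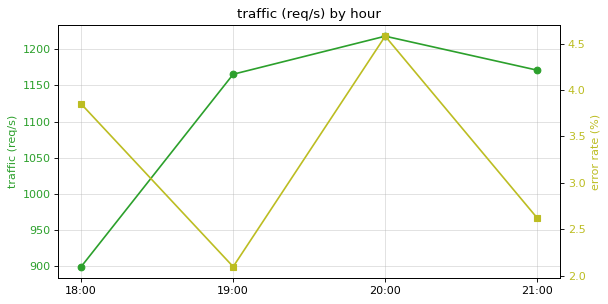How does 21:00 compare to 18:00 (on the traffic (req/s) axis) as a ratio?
≈ 1.28×

21:00 ≈ 1150, 18:00 ≈ 900; 1150/900 ≈ 1.28.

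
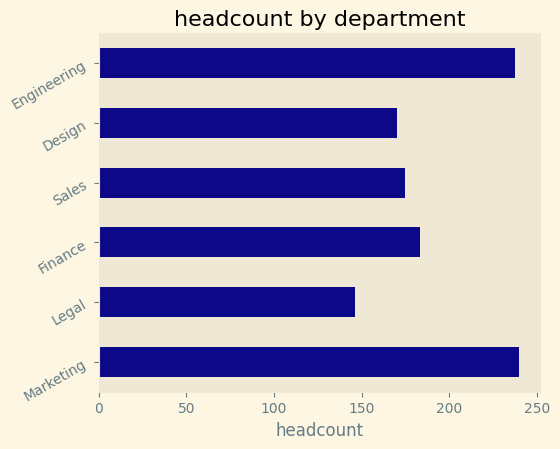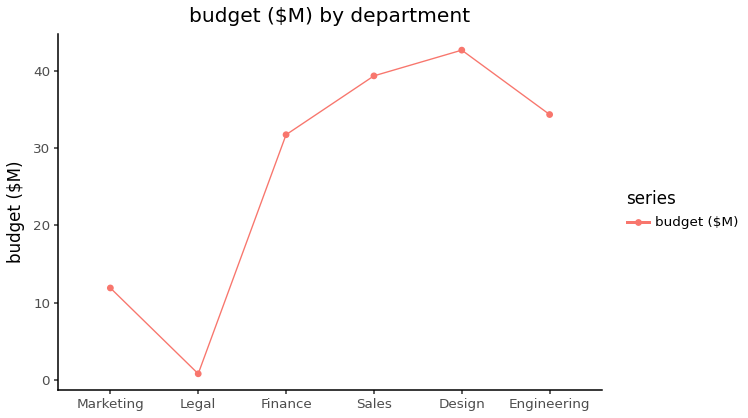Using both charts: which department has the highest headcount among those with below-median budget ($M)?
Chart 2 median budget ($M) ≈ 35; below-median departments: Marketing, Legal, Finance. Among those, Marketing has the highest headcount (≈ 250).

Marketing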